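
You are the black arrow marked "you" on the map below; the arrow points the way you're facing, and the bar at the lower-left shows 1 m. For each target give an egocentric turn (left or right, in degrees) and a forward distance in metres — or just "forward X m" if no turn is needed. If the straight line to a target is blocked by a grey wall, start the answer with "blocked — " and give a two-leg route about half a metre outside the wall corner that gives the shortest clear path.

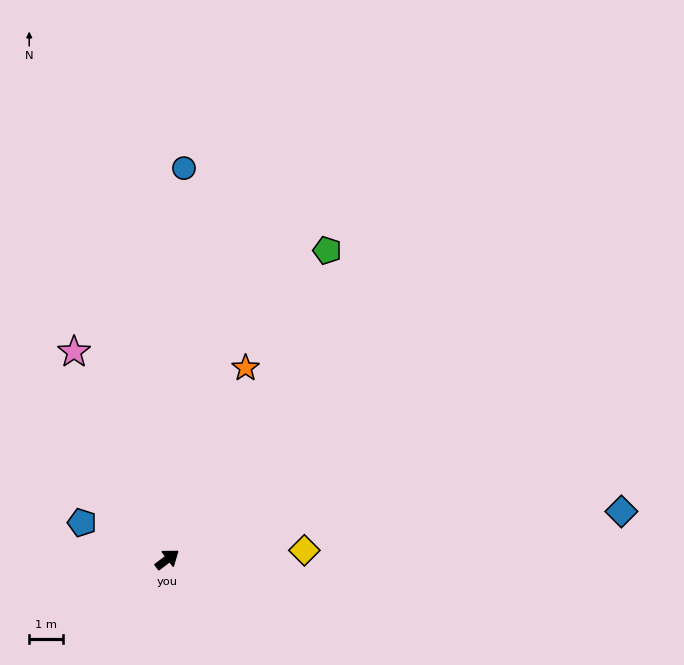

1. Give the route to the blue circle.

turn left 50°, forward 11.7 m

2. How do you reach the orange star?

turn left 31°, forward 6.2 m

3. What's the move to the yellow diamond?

turn right 33°, forward 4.1 m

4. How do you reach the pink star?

turn left 77°, forward 6.8 m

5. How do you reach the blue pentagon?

turn left 120°, forward 2.8 m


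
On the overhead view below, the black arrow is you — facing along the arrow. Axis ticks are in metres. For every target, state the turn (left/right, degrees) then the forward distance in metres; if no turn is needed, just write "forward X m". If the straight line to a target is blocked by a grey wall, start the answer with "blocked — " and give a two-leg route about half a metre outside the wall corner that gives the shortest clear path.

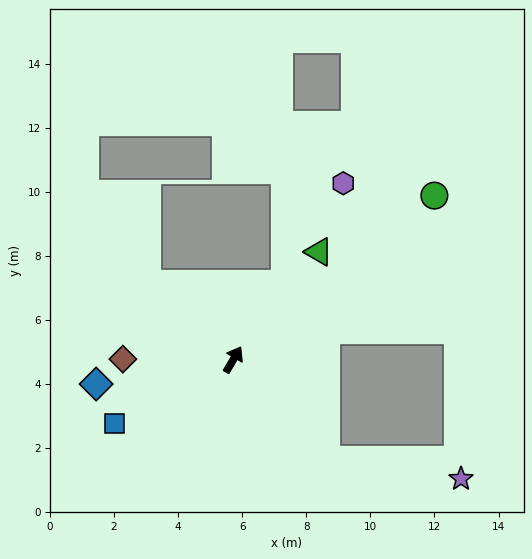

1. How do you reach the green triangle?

turn right 8°, forward 4.3 m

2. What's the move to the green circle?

turn right 20°, forward 8.1 m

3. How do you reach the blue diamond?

turn left 131°, forward 4.3 m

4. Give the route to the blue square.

turn left 149°, forward 4.2 m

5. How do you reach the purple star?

blocked — turn right 107°, forward 4.3 m, then turn left 39°, forward 4.2 m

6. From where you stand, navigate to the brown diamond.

turn left 120°, forward 3.4 m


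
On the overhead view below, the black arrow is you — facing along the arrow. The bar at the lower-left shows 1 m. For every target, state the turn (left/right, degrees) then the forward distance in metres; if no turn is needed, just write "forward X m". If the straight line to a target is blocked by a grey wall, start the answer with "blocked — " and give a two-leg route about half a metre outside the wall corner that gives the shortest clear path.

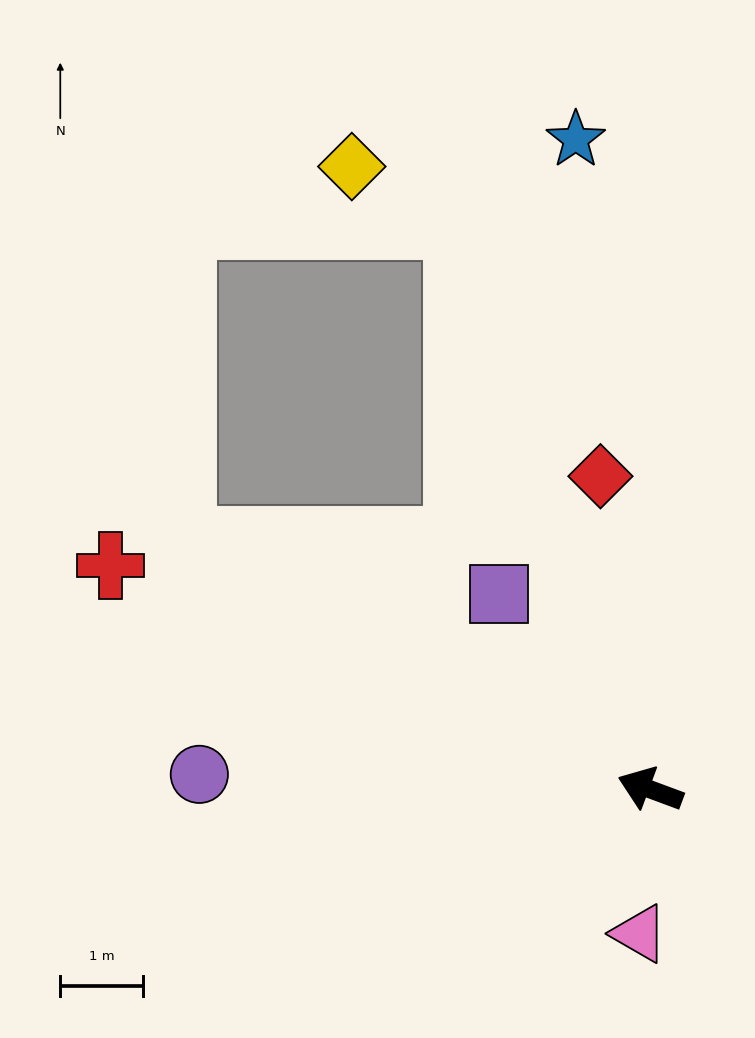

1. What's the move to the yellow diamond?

blocked — turn right 51°, forward 7.2 m, then turn left 43°, forward 1.5 m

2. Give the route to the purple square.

turn right 32°, forward 3.0 m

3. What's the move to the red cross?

turn right 2°, forward 7.1 m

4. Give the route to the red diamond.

turn right 61°, forward 3.8 m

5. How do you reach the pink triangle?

turn left 106°, forward 1.7 m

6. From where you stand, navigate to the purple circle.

turn left 18°, forward 5.4 m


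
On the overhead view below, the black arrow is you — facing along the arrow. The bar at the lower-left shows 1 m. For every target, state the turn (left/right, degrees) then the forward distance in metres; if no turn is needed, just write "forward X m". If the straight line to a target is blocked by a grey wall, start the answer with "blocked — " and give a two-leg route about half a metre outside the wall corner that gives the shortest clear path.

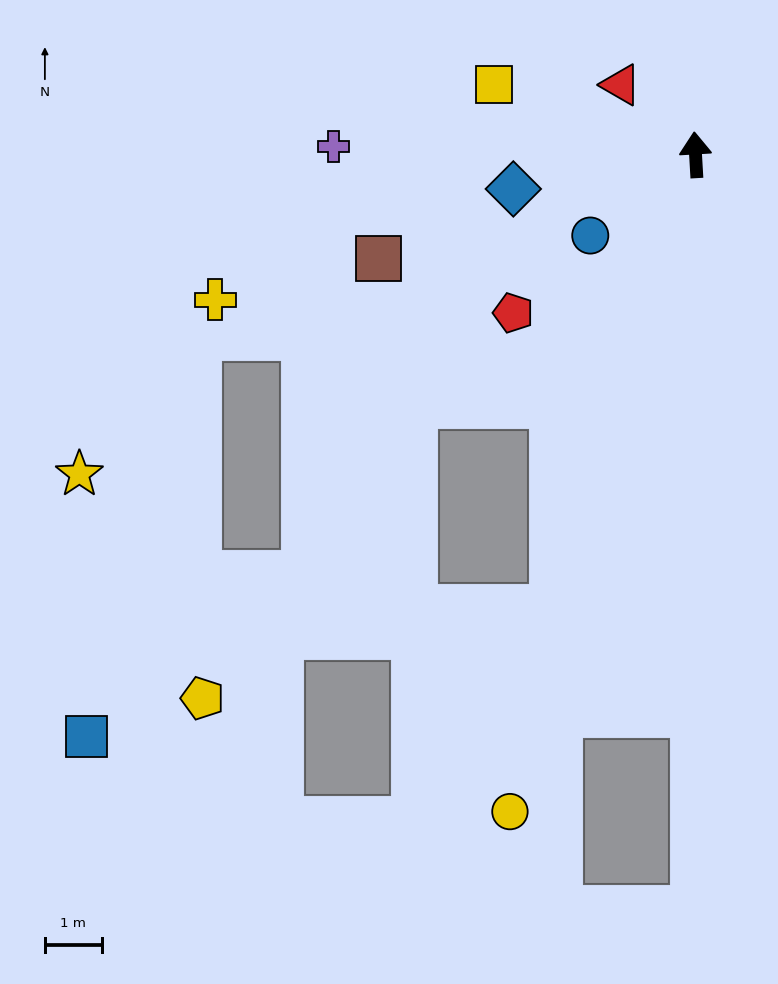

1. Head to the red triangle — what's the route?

turn left 44°, forward 1.8 m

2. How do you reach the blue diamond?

turn left 97°, forward 3.3 m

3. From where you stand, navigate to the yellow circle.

turn left 161°, forward 12.0 m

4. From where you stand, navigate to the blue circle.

turn left 124°, forward 2.3 m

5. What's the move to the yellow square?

turn left 68°, forward 3.8 m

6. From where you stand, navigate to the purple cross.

turn left 85°, forward 6.4 m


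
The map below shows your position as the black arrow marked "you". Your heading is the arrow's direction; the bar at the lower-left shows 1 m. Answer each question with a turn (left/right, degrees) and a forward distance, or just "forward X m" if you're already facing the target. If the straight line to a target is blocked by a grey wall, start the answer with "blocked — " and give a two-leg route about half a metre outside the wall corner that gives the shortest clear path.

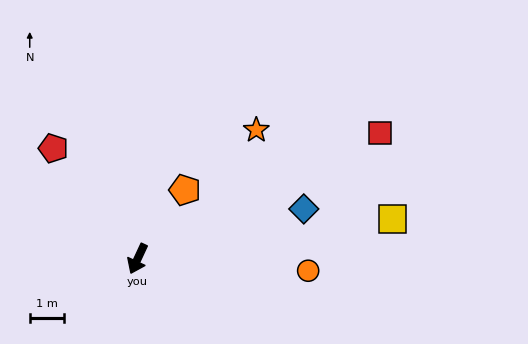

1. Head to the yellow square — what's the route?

turn left 124°, forward 7.5 m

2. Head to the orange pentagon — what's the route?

turn left 170°, forward 2.4 m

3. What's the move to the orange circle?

turn left 111°, forward 5.0 m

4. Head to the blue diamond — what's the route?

turn left 132°, forward 5.0 m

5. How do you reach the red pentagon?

turn right 118°, forward 4.0 m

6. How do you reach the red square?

turn left 142°, forward 7.9 m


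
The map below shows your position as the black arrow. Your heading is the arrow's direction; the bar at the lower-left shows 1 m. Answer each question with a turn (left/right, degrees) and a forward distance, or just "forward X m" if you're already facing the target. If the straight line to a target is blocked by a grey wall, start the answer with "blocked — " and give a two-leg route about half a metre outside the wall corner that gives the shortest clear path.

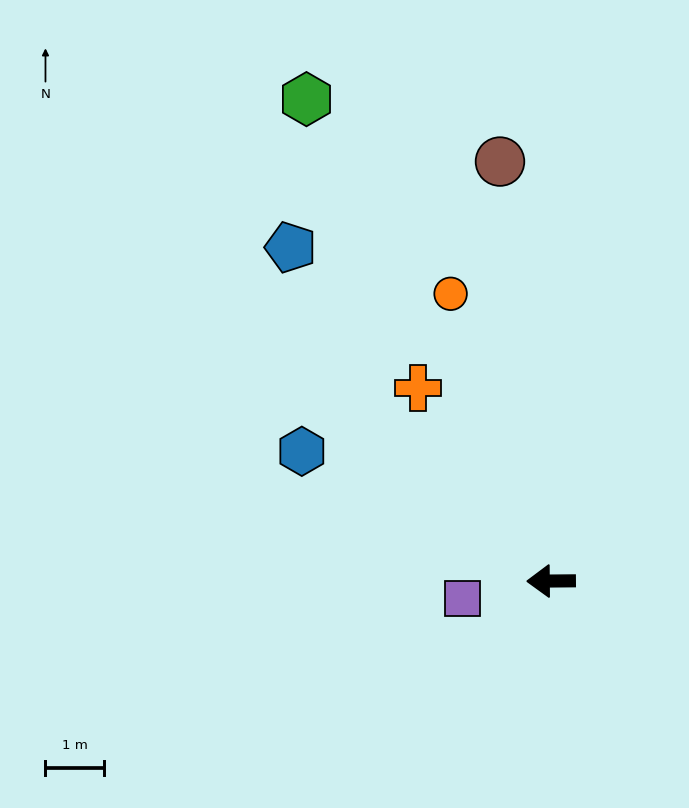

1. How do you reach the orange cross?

turn right 56°, forward 4.0 m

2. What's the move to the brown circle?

turn right 84°, forward 7.3 m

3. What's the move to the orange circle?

turn right 71°, forward 5.2 m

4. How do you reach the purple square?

turn left 11°, forward 1.6 m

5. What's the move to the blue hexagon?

turn right 28°, forward 4.8 m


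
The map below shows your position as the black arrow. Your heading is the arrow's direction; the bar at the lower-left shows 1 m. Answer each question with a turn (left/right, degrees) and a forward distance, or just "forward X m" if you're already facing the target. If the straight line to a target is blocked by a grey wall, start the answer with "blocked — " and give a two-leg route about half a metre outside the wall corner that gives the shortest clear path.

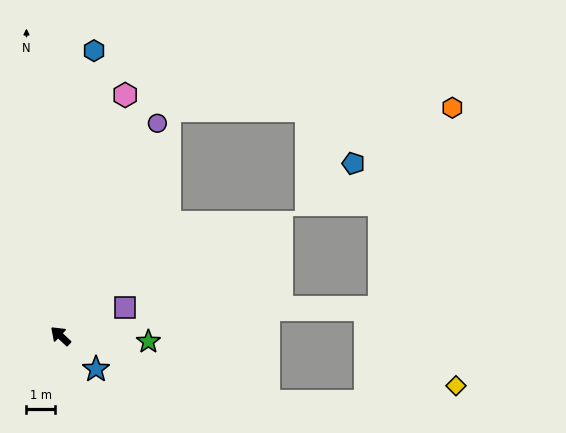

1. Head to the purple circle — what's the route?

turn right 71°, forward 8.1 m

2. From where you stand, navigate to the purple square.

turn right 113°, forward 2.5 m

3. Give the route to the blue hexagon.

turn right 54°, forward 10.0 m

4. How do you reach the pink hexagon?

turn right 62°, forward 8.7 m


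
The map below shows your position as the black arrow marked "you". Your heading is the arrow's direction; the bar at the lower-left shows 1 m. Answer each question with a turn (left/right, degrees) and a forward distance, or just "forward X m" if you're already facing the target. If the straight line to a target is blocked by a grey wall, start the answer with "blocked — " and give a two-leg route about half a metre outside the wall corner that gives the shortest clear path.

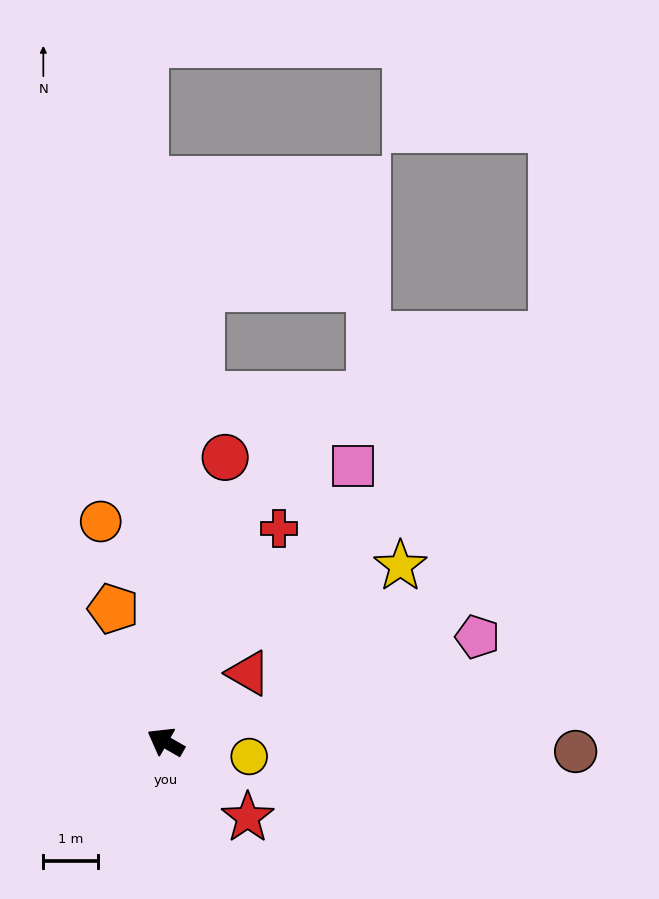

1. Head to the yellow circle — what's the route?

turn right 160°, forward 1.6 m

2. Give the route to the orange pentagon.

turn right 39°, forward 2.6 m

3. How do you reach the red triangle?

turn right 110°, forward 2.0 m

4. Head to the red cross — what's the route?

turn right 88°, forward 4.4 m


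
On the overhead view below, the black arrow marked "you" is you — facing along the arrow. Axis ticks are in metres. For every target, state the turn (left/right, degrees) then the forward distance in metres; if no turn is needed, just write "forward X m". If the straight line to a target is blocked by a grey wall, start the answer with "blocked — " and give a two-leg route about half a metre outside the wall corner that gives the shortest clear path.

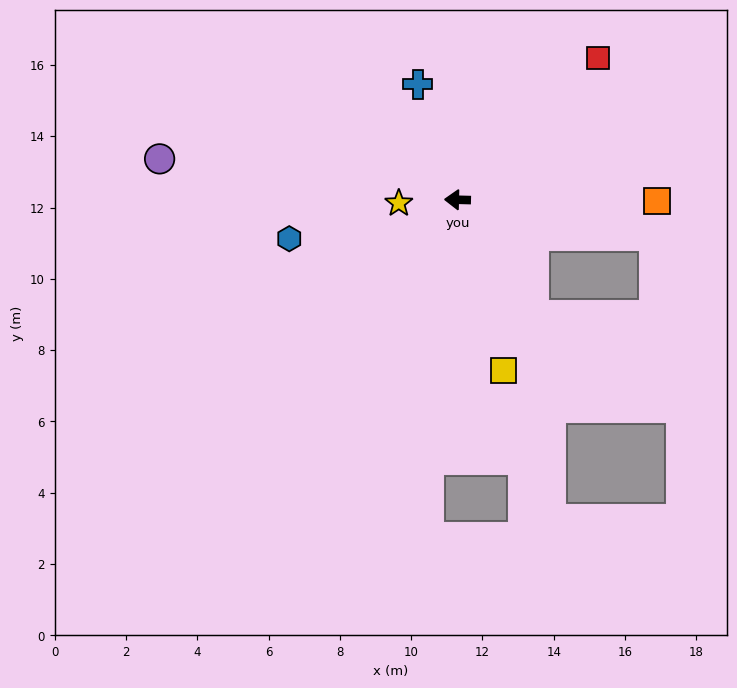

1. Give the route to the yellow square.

turn left 107°, forward 4.9 m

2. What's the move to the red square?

turn right 133°, forward 5.6 m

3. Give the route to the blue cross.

turn right 70°, forward 3.4 m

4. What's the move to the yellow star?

turn left 5°, forward 1.6 m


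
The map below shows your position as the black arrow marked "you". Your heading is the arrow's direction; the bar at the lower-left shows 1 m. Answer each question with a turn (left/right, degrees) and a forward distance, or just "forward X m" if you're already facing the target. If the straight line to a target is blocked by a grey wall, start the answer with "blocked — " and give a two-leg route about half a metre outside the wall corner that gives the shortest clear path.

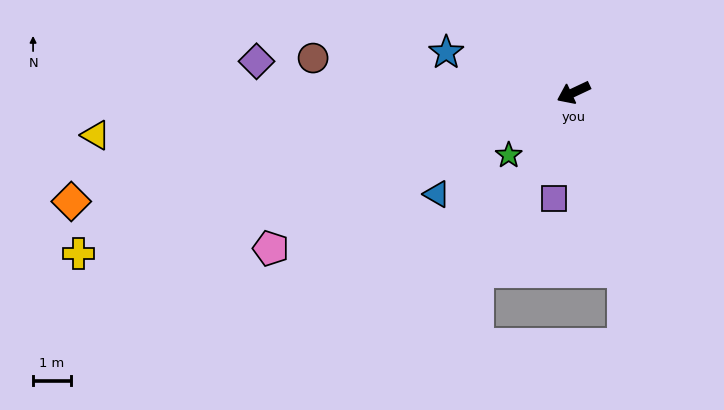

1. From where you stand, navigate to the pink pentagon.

turn left 2°, forward 9.0 m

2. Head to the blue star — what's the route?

turn right 43°, forward 3.5 m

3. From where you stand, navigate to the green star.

turn left 19°, forward 2.4 m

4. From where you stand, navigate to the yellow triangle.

turn right 20°, forward 12.7 m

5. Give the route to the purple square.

turn left 54°, forward 2.9 m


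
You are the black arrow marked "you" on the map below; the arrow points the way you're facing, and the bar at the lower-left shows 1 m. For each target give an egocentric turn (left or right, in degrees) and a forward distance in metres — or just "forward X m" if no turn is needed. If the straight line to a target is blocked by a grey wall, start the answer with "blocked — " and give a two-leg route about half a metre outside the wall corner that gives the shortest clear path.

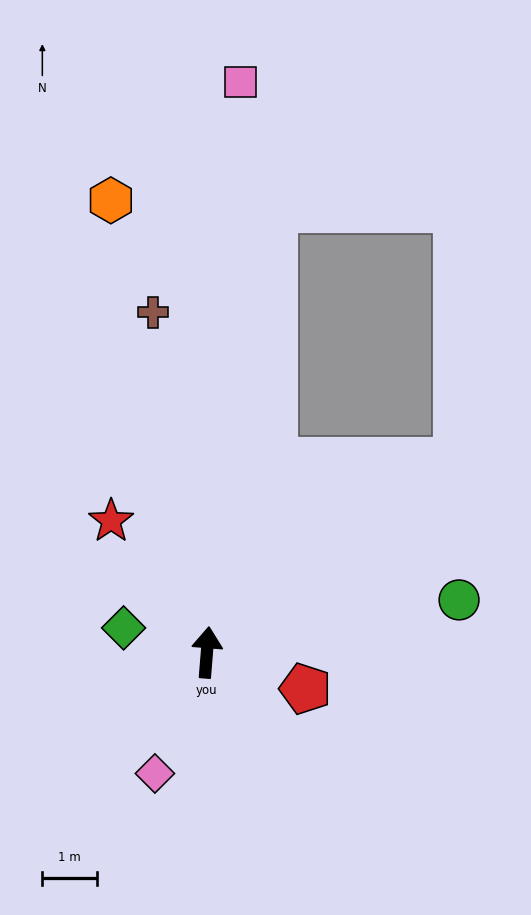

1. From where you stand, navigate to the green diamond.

turn left 78°, forward 1.6 m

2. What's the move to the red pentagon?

turn right 106°, forward 1.9 m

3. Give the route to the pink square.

forward 10.4 m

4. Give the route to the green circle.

turn right 74°, forward 4.7 m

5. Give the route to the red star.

turn left 41°, forward 3.0 m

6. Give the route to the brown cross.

turn left 14°, forward 6.3 m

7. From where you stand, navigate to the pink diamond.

turn left 161°, forward 2.4 m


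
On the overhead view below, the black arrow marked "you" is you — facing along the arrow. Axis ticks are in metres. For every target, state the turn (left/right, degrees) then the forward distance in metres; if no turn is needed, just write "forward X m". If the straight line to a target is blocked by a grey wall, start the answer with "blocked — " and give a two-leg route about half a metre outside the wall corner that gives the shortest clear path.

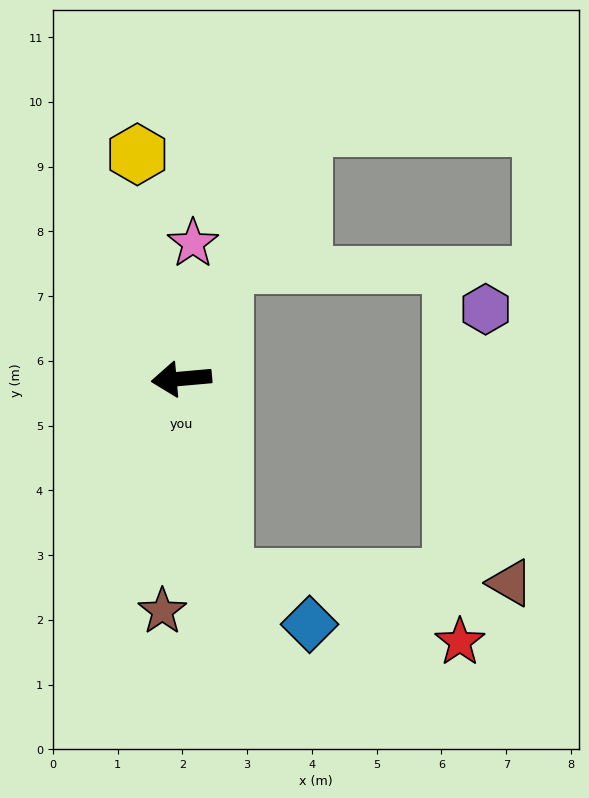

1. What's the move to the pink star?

turn right 100°, forward 2.1 m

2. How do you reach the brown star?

turn left 80°, forward 3.6 m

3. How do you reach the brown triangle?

blocked — turn left 98°, forward 3.1 m, then turn left 75°, forward 4.4 m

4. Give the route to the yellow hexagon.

turn right 84°, forward 3.5 m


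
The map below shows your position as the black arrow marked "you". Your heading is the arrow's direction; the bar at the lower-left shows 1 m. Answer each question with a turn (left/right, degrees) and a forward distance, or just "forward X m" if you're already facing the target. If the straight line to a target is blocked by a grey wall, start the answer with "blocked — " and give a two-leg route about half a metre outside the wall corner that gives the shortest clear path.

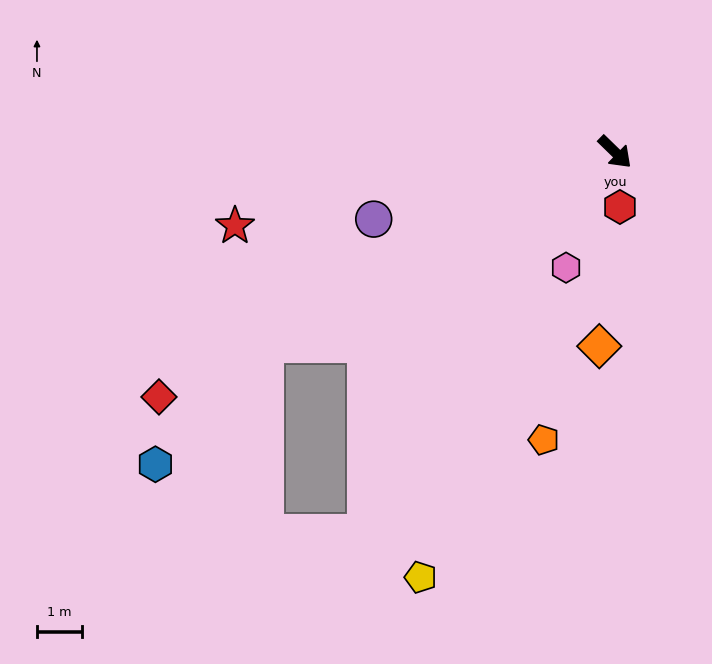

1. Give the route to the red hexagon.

turn right 41°, forward 1.2 m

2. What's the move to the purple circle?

turn right 120°, forward 5.6 m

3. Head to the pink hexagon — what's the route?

turn right 69°, forward 2.8 m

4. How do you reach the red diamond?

turn right 108°, forward 11.6 m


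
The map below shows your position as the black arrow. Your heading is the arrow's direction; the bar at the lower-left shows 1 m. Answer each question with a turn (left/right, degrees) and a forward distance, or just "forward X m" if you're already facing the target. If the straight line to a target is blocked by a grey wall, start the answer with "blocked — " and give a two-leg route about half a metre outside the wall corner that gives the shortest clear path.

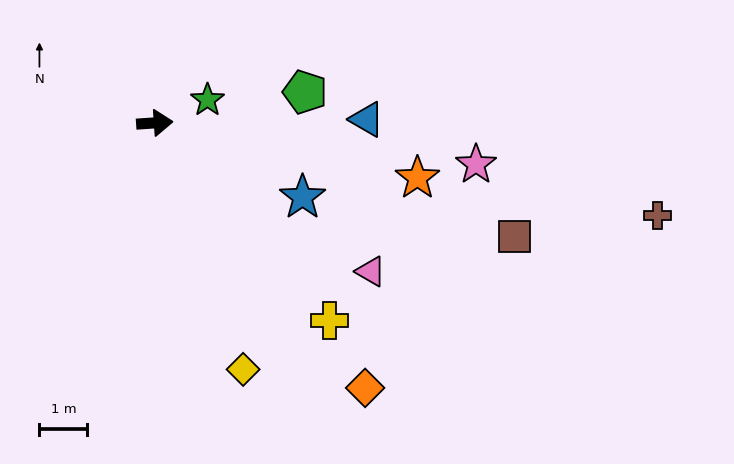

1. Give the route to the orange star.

turn right 16°, forward 5.6 m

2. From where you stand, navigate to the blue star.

turn right 31°, forward 3.4 m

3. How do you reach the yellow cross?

turn right 52°, forward 5.5 m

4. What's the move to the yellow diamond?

turn right 74°, forward 5.4 m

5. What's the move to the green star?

turn left 20°, forward 1.2 m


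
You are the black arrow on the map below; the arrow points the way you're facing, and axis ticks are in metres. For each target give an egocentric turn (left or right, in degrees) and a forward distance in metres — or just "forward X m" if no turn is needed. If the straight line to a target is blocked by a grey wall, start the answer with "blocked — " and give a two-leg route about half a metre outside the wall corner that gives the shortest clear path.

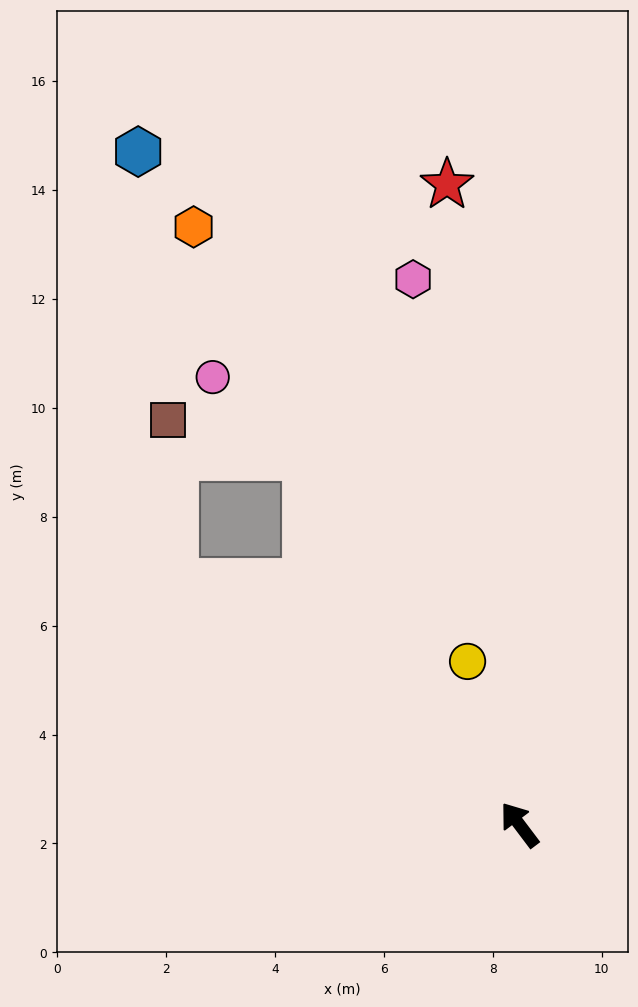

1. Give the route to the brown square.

blocked — turn right 7°, forward 7.8 m, then turn left 45°, forward 2.6 m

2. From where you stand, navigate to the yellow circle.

turn right 19°, forward 3.1 m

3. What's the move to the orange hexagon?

turn right 8°, forward 12.5 m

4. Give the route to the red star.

turn right 31°, forward 11.8 m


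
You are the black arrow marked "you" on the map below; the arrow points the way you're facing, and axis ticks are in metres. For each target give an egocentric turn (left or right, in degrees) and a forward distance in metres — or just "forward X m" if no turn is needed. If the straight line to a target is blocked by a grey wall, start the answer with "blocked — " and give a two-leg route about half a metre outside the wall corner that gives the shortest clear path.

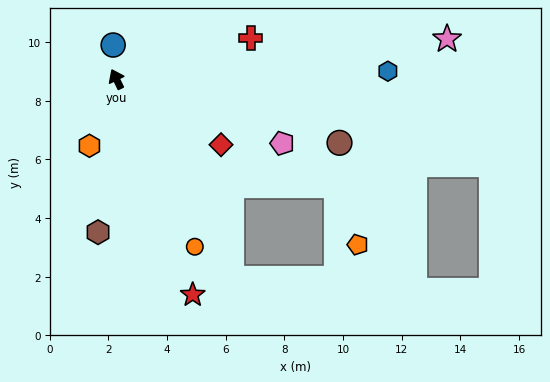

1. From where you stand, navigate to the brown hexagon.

turn left 147°, forward 5.3 m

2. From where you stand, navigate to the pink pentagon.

turn right 137°, forward 6.1 m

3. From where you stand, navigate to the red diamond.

turn right 148°, forward 4.2 m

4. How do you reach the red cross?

turn right 99°, forward 4.8 m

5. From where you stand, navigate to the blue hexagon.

turn right 114°, forward 9.3 m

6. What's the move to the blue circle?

turn right 20°, forward 1.2 m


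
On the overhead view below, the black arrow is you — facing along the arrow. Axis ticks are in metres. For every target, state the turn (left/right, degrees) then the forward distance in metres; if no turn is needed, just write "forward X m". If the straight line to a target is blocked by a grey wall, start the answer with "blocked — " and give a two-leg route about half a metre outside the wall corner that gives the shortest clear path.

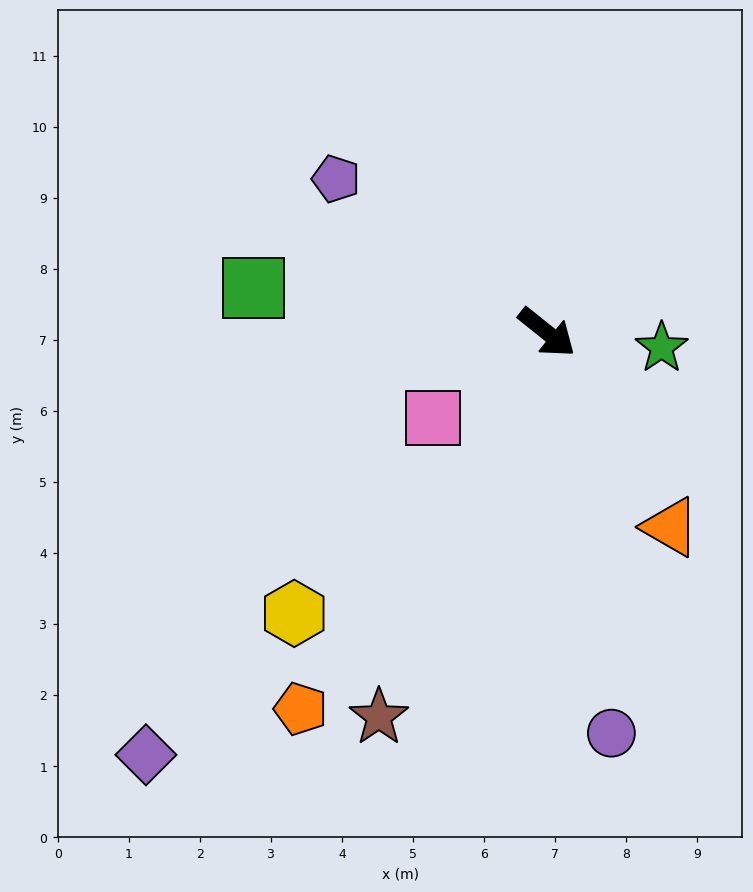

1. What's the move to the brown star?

turn right 75°, forward 5.9 m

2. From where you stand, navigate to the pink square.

turn right 104°, forward 2.0 m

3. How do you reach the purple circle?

turn right 42°, forward 5.7 m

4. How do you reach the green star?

turn left 31°, forward 1.6 m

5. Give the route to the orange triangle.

turn right 19°, forward 3.2 m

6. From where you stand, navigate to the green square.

turn right 150°, forward 4.2 m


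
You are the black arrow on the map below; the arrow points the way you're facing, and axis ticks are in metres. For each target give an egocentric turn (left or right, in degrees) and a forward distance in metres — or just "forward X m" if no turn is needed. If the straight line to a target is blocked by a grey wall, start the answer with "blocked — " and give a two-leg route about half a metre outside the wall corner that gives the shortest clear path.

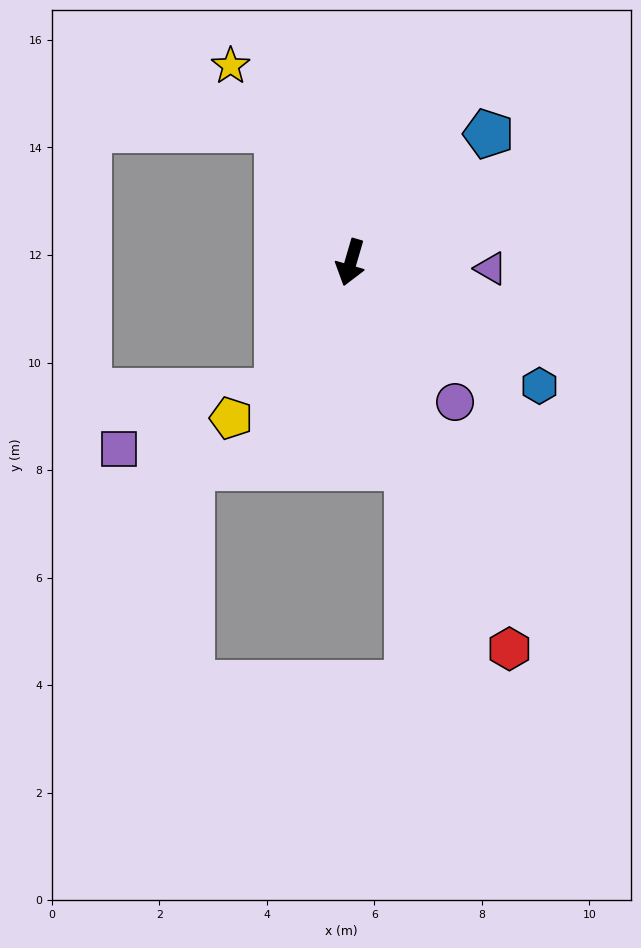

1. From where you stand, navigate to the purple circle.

turn left 53°, forward 3.2 m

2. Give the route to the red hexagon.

turn left 39°, forward 7.8 m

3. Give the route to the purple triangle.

turn left 104°, forward 2.6 m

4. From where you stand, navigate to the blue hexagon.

turn left 73°, forward 4.2 m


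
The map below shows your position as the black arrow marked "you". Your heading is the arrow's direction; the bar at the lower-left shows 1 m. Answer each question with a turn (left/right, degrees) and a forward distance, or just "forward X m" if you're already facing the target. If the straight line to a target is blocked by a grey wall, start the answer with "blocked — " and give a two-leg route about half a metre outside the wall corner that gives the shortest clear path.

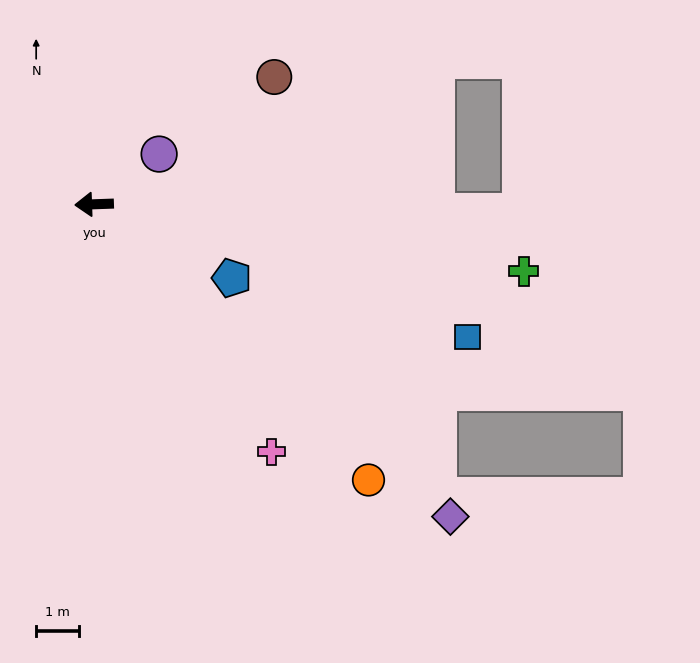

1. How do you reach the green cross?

turn left 169°, forward 10.1 m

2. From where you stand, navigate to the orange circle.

turn left 133°, forward 9.0 m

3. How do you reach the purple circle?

turn right 144°, forward 1.9 m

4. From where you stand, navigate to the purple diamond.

turn left 137°, forward 11.0 m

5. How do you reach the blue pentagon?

turn left 150°, forward 3.6 m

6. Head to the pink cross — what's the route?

turn left 124°, forward 7.1 m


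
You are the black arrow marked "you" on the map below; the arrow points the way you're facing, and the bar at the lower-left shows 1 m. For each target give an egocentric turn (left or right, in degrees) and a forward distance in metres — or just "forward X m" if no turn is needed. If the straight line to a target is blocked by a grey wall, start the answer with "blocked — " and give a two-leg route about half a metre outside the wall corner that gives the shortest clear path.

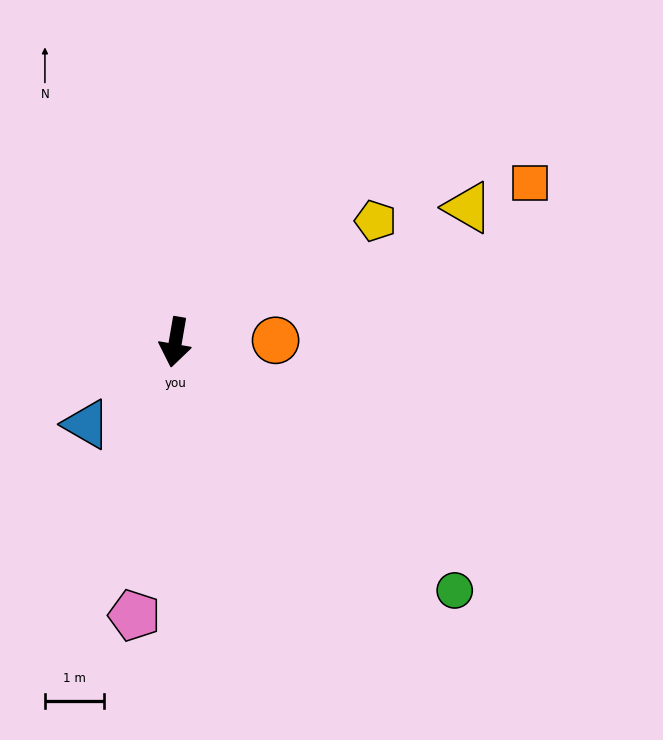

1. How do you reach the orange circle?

turn left 101°, forward 1.7 m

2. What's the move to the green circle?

turn left 58°, forward 6.3 m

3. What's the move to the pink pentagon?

forward 4.7 m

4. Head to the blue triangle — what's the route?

turn right 37°, forward 2.0 m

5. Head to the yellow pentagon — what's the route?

turn left 131°, forward 4.0 m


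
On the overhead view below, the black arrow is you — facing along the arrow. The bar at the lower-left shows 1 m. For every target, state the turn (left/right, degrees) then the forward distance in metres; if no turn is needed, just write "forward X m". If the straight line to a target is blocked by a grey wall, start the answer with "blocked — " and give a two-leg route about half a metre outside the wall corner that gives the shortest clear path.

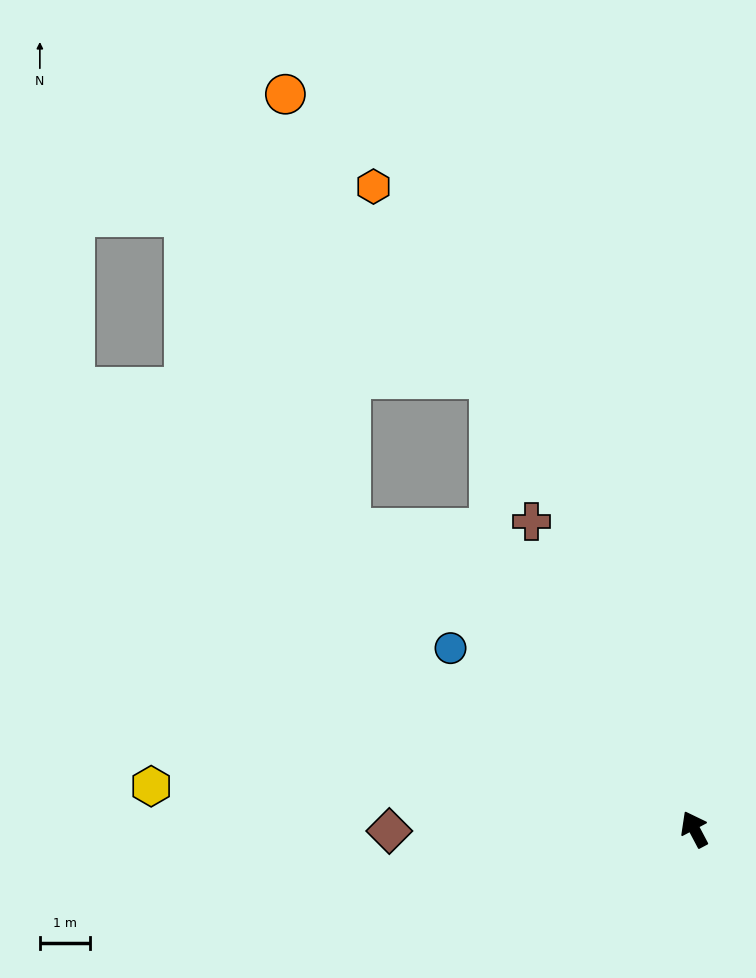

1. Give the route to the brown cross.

forward 7.0 m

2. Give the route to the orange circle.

blocked — turn left 21°, forward 9.2 m, then turn right 40°, forward 8.9 m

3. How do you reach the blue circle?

turn left 26°, forward 6.1 m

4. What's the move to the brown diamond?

turn left 63°, forward 6.1 m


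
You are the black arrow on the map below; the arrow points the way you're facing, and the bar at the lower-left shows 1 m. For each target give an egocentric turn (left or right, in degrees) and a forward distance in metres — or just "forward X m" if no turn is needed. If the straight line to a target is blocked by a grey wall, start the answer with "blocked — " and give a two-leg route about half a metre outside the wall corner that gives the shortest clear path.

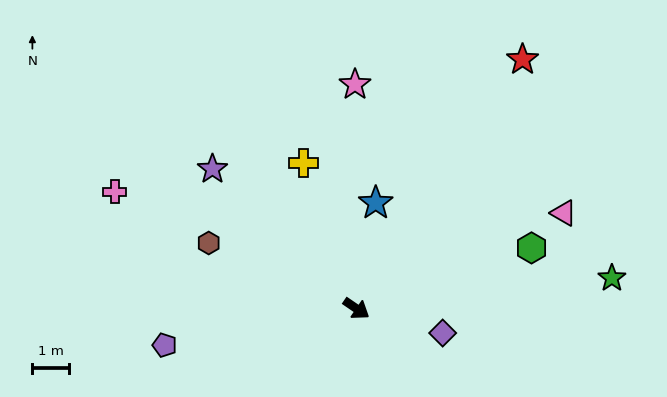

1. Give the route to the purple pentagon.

turn right 135°, forward 5.4 m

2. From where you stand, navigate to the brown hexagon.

turn right 170°, forward 4.5 m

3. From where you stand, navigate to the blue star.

turn left 114°, forward 3.0 m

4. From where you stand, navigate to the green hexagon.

turn left 53°, forward 5.1 m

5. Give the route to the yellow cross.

turn left 144°, forward 4.3 m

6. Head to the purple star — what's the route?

turn left 170°, forward 5.5 m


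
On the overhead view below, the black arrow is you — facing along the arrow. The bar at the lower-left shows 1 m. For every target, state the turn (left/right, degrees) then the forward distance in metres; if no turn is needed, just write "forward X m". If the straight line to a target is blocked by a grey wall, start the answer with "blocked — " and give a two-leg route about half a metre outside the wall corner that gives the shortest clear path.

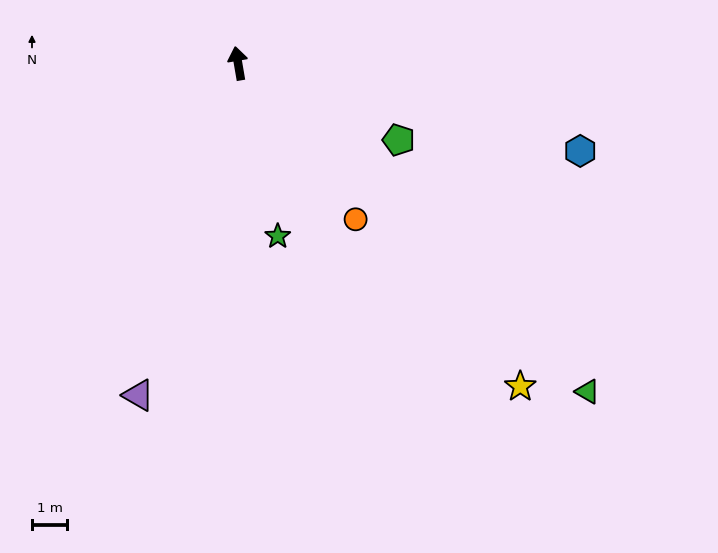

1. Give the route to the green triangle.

turn right 143°, forward 13.6 m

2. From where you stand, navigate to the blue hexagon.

turn right 114°, forward 10.0 m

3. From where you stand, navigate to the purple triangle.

turn left 154°, forward 9.8 m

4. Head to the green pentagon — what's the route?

turn right 125°, forward 5.0 m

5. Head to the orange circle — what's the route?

turn right 153°, forward 5.5 m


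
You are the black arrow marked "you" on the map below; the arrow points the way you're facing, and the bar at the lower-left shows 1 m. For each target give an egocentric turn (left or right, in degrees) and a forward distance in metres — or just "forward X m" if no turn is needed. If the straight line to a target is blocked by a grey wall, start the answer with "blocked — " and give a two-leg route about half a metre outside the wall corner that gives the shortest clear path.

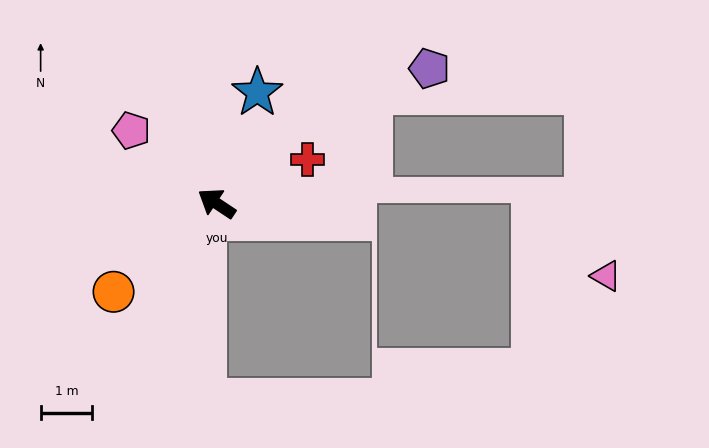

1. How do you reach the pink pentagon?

turn right 7°, forward 2.2 m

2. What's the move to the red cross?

turn right 121°, forward 2.0 m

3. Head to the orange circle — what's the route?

turn left 74°, forward 2.6 m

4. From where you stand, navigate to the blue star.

turn right 77°, forward 2.3 m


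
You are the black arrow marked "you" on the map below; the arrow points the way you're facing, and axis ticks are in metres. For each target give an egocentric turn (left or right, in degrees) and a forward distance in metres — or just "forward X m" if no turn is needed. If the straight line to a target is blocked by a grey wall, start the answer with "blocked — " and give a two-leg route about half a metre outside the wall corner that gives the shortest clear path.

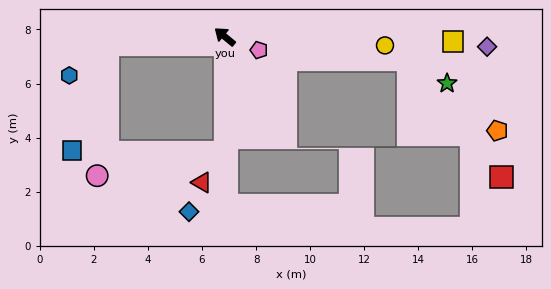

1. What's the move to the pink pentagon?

turn right 162°, forward 1.4 m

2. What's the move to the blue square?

blocked — turn left 44°, forward 4.3 m, then turn left 67°, forward 4.1 m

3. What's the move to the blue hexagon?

blocked — turn left 44°, forward 4.3 m, then turn left 34°, forward 1.8 m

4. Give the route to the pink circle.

blocked — turn left 130°, forward 4.3 m, then turn right 80°, forward 4.8 m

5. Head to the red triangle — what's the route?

blocked — turn left 130°, forward 4.3 m, then turn right 37°, forward 1.4 m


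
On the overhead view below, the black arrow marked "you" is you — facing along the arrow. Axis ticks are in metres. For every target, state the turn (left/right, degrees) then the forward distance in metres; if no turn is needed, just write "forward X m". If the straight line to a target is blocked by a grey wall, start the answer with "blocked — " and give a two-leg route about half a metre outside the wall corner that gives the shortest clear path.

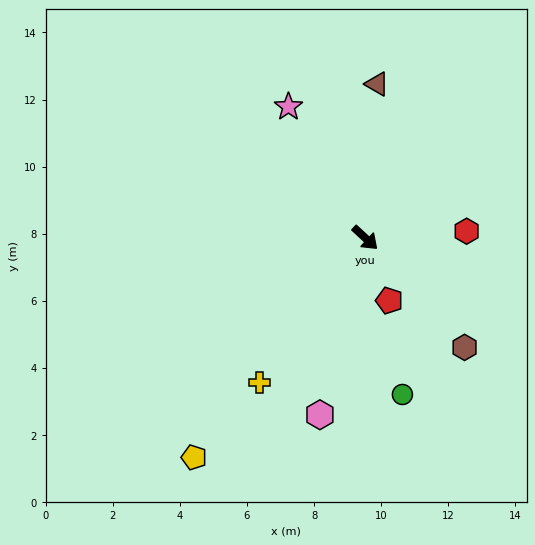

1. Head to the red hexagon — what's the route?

turn left 46°, forward 3.0 m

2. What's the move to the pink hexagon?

turn right 62°, forward 5.4 m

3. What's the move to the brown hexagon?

turn right 5°, forward 4.4 m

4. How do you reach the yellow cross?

turn right 84°, forward 5.3 m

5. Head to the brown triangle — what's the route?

turn left 128°, forward 4.6 m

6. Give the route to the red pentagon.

turn right 26°, forward 2.0 m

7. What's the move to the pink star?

turn left 163°, forward 4.5 m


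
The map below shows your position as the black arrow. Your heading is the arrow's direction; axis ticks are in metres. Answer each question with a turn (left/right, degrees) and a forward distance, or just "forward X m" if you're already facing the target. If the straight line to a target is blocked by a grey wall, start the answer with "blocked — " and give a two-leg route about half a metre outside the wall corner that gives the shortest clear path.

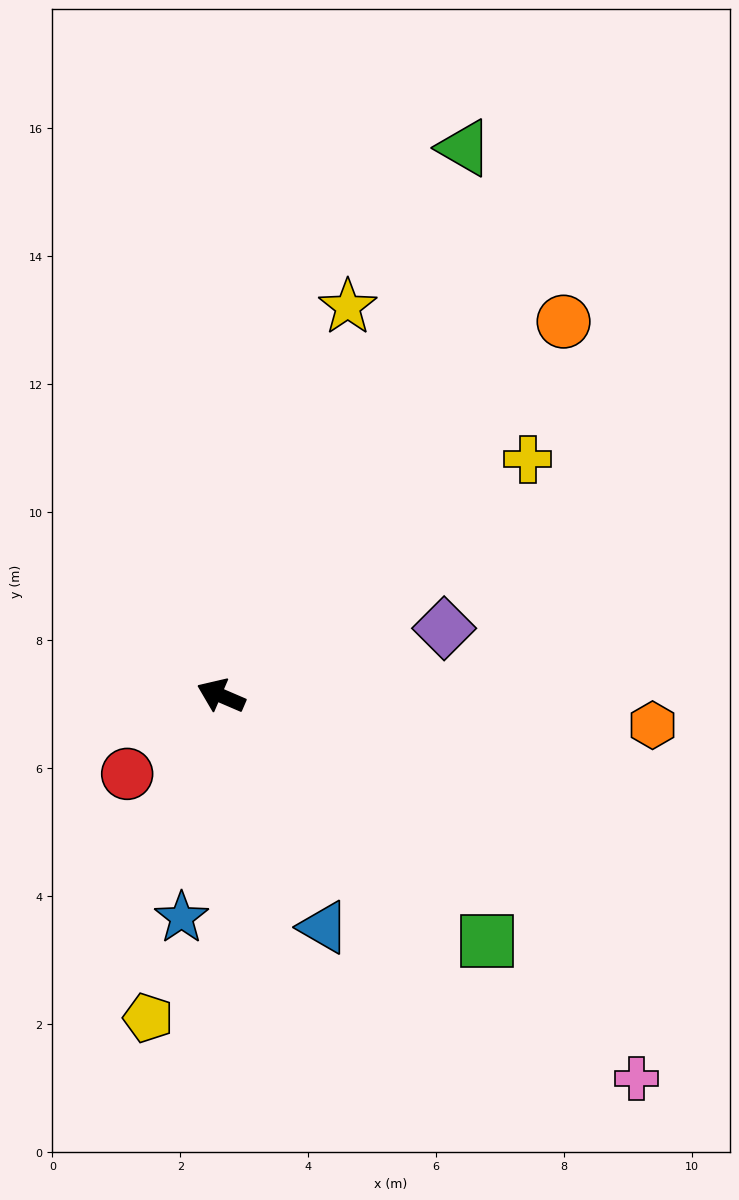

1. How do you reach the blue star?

turn left 103°, forward 3.5 m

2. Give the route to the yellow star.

turn right 85°, forward 6.4 m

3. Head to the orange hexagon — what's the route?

turn right 161°, forward 6.8 m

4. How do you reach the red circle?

turn left 63°, forward 1.9 m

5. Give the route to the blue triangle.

turn left 137°, forward 4.0 m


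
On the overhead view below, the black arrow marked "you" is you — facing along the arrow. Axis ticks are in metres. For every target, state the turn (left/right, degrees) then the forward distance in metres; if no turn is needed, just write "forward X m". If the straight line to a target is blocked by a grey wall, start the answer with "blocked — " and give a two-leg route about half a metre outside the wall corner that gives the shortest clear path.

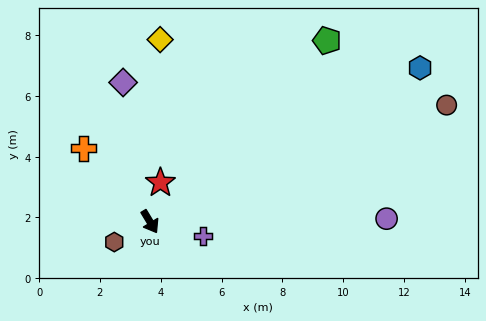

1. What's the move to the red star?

turn left 134°, forward 1.3 m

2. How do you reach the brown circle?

turn left 80°, forward 10.5 m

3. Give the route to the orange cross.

turn right 169°, forward 3.3 m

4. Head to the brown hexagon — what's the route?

turn right 91°, forward 1.4 m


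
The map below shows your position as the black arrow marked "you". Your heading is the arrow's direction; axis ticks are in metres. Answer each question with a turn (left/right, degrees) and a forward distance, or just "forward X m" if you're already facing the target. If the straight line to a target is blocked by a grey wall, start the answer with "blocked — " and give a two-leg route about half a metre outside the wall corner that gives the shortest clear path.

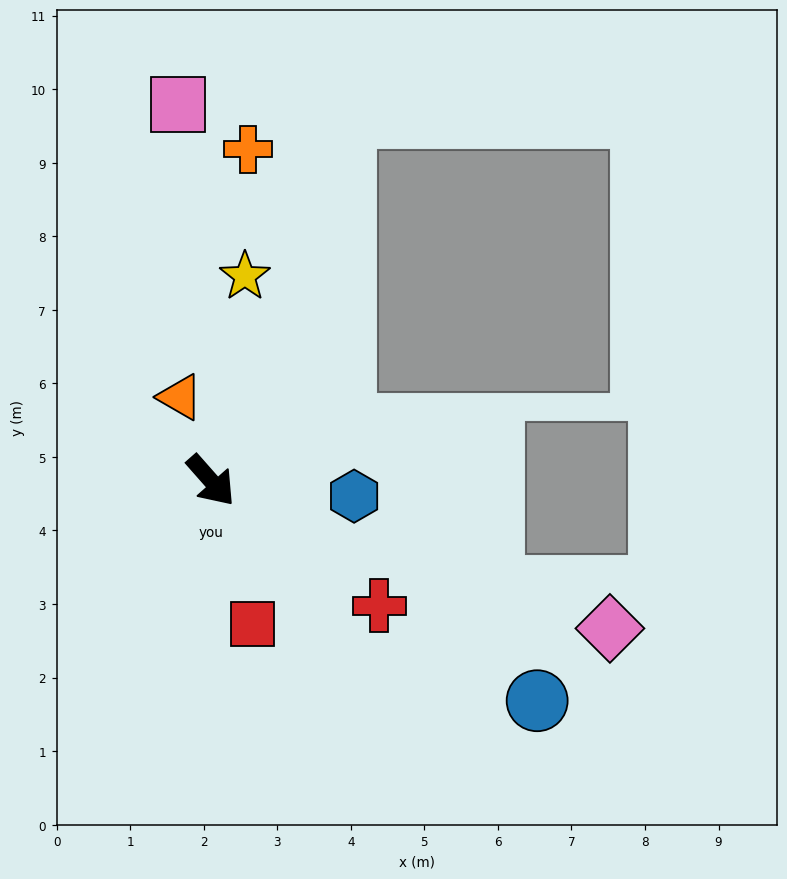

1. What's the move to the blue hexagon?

turn left 42°, forward 2.0 m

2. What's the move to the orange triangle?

turn left 159°, forward 1.2 m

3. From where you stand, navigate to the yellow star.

turn left 129°, forward 2.8 m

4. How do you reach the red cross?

turn left 12°, forward 2.9 m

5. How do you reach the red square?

turn right 25°, forward 2.0 m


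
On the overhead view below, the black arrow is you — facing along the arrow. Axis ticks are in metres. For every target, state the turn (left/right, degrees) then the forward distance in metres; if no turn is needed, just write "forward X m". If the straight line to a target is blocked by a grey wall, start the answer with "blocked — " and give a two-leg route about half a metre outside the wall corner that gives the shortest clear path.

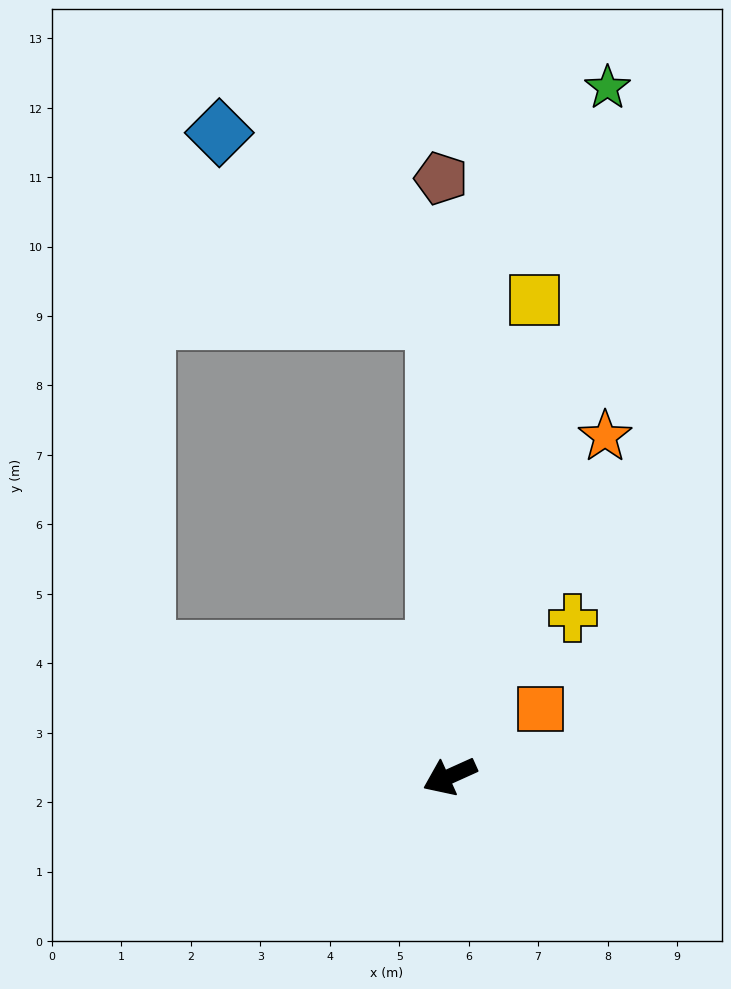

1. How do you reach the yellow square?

turn right 124°, forward 7.0 m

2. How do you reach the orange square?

turn right 168°, forward 1.6 m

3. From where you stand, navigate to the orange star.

turn right 139°, forward 5.4 m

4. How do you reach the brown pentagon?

turn right 113°, forward 8.6 m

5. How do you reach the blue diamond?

blocked — turn right 113°, forward 6.6 m, then turn left 48°, forward 4.1 m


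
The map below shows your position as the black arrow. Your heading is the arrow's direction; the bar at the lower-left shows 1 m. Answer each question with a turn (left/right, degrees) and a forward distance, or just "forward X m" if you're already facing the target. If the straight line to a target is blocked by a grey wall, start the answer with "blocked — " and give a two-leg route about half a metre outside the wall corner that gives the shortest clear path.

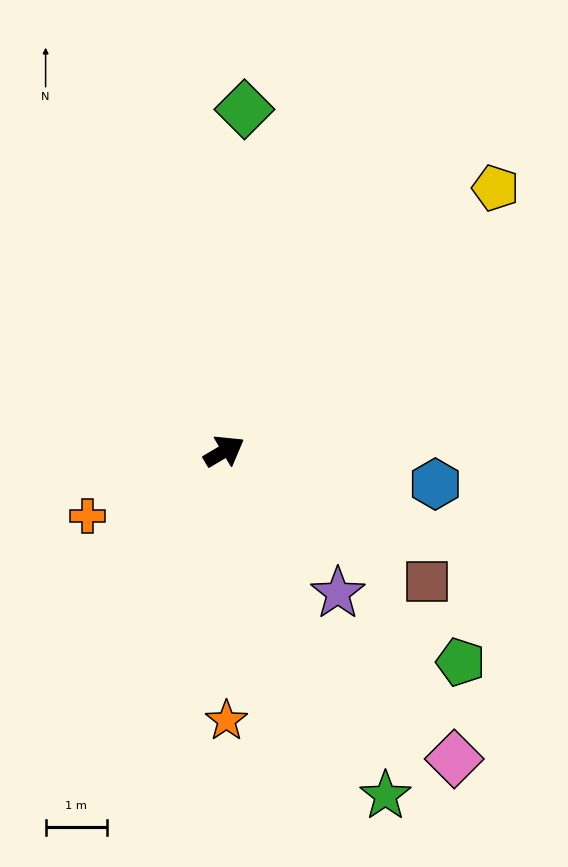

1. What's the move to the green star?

turn right 96°, forward 6.2 m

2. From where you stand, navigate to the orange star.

turn right 120°, forward 4.4 m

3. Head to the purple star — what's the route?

turn right 82°, forward 3.0 m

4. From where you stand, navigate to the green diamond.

turn left 56°, forward 5.6 m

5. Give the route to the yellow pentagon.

turn left 13°, forward 6.2 m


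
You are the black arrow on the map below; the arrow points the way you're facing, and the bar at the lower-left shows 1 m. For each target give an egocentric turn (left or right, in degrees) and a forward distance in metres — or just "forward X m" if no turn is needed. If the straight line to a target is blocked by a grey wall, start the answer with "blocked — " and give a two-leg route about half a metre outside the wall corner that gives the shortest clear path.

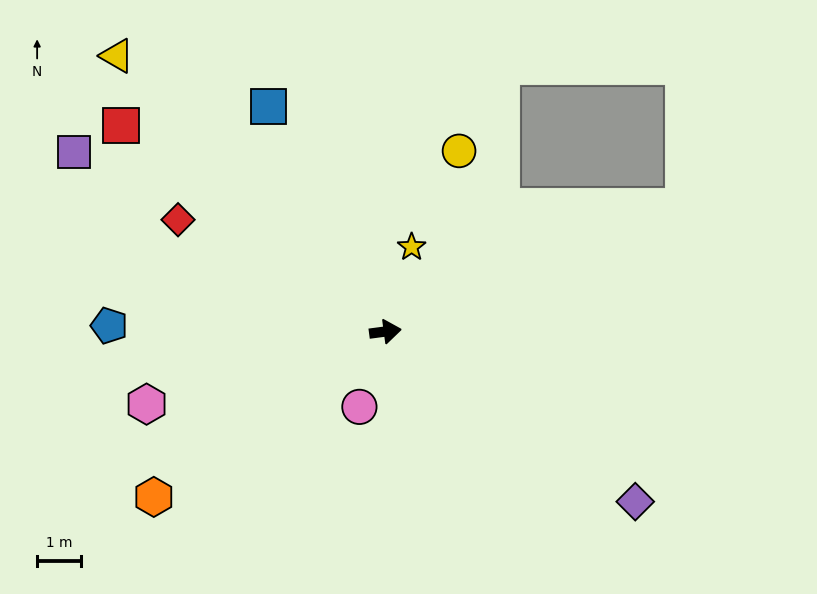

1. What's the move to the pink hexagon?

turn right 171°, forward 5.7 m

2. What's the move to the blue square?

turn left 110°, forward 5.8 m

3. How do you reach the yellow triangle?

turn left 127°, forward 8.8 m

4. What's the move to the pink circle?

turn right 117°, forward 1.8 m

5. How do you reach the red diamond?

turn left 144°, forward 5.4 m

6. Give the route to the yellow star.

turn left 65°, forward 2.0 m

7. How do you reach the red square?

turn left 135°, forward 7.7 m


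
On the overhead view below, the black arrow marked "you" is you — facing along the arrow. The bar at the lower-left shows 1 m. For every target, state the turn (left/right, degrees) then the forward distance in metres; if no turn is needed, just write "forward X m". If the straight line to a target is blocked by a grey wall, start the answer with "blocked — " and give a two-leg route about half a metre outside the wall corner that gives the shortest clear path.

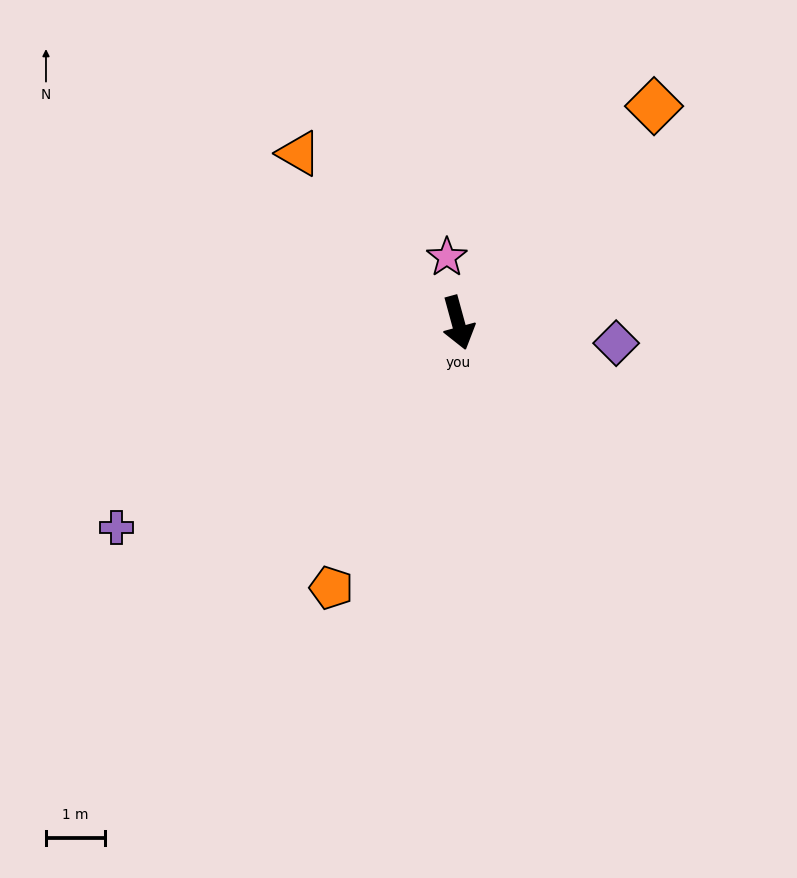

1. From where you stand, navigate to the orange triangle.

turn right 152°, forward 4.0 m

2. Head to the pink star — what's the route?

turn left 174°, forward 1.1 m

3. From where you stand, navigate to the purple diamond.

turn left 67°, forward 2.7 m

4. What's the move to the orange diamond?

turn left 123°, forward 5.0 m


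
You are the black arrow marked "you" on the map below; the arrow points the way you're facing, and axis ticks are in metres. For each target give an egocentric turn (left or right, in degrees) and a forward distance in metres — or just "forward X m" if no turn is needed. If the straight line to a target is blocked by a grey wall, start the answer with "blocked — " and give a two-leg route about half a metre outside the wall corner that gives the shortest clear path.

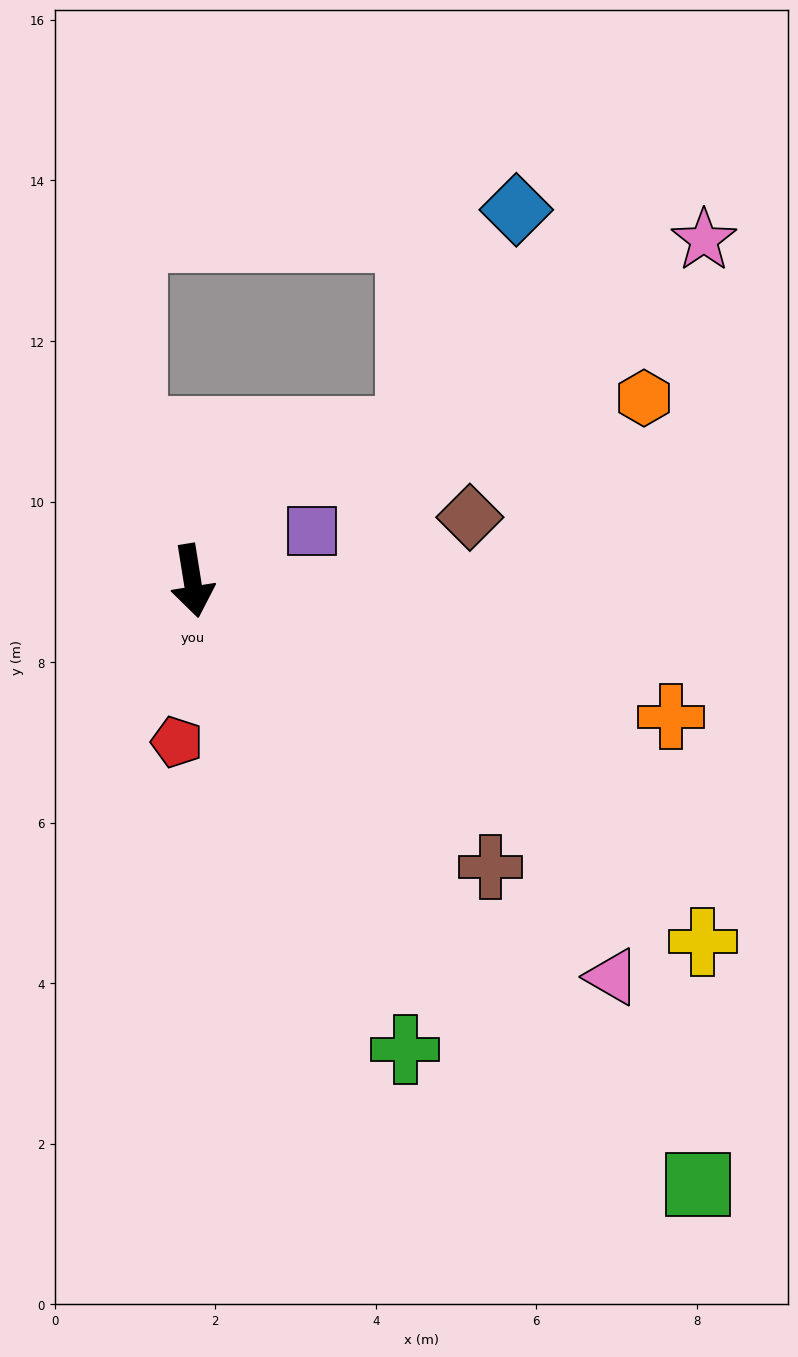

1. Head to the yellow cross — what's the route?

turn left 46°, forward 7.8 m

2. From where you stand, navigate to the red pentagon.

turn right 15°, forward 2.0 m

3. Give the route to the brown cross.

turn left 37°, forward 5.1 m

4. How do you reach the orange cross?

turn left 65°, forward 6.2 m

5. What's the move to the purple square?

turn left 104°, forward 1.6 m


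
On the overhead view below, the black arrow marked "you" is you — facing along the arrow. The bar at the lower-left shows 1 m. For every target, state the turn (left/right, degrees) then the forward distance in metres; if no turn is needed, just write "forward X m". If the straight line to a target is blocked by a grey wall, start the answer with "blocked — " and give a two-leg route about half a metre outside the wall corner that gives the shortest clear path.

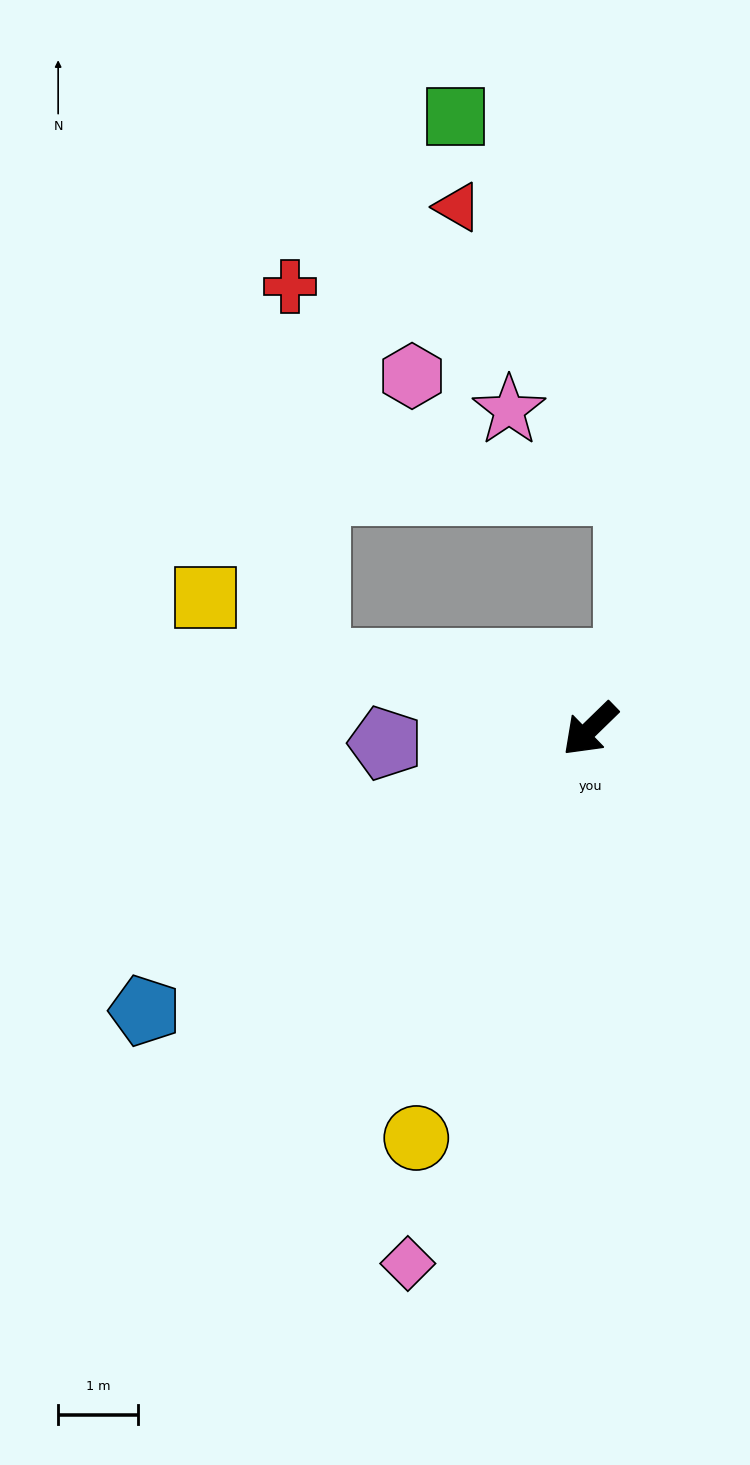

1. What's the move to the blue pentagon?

turn right 12°, forward 6.6 m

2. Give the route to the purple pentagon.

turn right 40°, forward 2.6 m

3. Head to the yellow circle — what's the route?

turn left 23°, forward 5.6 m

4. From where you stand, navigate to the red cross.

blocked — turn right 58°, forward 3.5 m, then turn right 72°, forward 4.7 m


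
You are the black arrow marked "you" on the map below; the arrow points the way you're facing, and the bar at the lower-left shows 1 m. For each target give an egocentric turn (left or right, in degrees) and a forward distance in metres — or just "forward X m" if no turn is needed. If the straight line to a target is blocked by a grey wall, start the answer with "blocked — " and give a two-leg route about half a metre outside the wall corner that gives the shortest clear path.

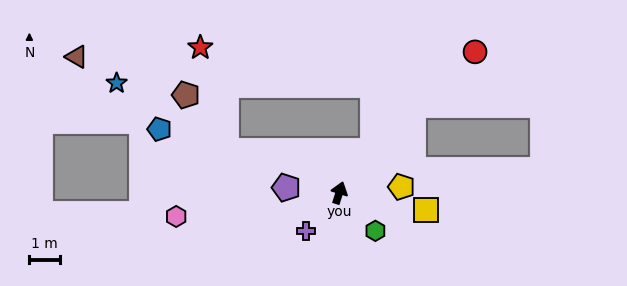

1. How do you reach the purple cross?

turn left 156°, forward 1.7 m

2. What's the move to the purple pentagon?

turn left 102°, forward 1.7 m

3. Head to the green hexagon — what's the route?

turn right 119°, forward 1.7 m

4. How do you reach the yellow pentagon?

turn right 67°, forward 2.0 m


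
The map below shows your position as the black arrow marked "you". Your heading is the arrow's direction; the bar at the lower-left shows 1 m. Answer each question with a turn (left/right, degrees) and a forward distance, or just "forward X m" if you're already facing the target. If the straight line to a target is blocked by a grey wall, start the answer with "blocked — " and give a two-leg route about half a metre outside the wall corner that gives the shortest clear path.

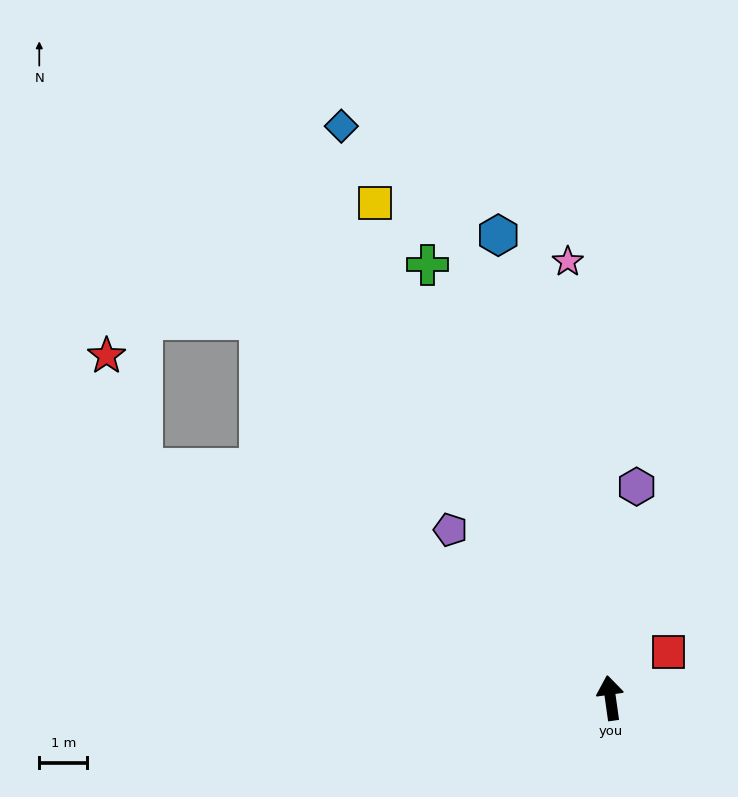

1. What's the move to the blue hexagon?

turn left 6°, forward 9.9 m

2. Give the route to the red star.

blocked — turn left 56°, forward 10.9 m, then turn right 46°, forward 2.5 m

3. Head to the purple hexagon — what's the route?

turn right 15°, forward 4.4 m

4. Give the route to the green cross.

turn left 15°, forward 9.8 m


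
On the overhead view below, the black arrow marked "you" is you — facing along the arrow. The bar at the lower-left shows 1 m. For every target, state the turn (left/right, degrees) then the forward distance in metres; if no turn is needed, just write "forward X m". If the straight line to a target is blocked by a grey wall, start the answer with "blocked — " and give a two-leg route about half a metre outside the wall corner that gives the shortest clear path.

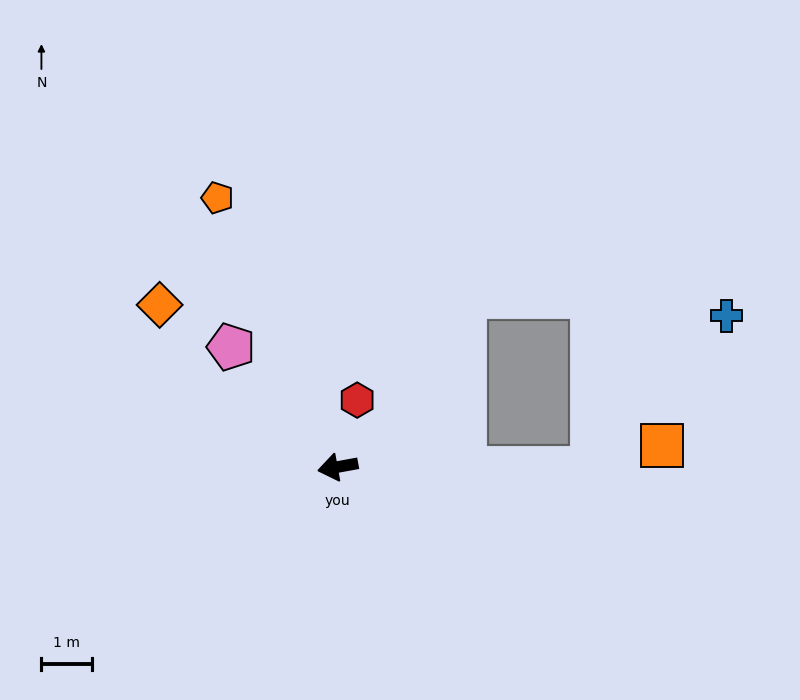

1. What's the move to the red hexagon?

turn right 116°, forward 1.4 m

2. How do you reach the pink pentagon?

turn right 59°, forward 3.2 m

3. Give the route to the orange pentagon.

turn right 76°, forward 5.9 m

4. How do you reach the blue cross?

blocked — turn left 169°, forward 5.0 m, then turn left 49°, forward 4.0 m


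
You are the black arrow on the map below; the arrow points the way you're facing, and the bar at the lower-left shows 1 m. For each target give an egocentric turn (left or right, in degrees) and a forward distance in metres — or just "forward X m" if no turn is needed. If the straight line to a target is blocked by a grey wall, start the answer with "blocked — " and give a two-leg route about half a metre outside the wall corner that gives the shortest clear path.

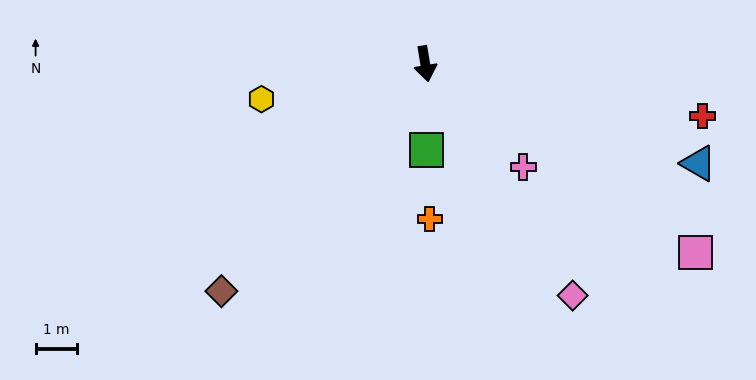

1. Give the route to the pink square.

turn left 46°, forward 8.0 m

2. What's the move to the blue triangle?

turn left 61°, forward 7.1 m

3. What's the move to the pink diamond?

turn left 23°, forward 6.7 m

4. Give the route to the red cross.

turn left 70°, forward 6.8 m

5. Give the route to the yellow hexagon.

turn right 87°, forward 4.1 m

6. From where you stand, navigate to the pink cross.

turn left 34°, forward 3.4 m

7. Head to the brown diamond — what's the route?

turn right 51°, forward 7.4 m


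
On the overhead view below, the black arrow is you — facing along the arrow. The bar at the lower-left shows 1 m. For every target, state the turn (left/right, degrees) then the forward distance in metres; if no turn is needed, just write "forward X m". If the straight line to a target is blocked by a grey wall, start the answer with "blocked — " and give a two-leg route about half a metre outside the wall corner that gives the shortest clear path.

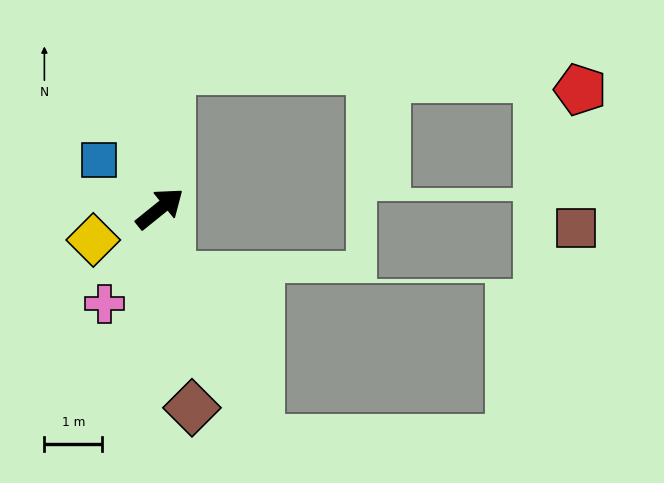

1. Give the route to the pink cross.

turn right 159°, forward 1.9 m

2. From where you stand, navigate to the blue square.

turn left 103°, forward 1.3 m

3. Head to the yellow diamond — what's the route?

turn left 166°, forward 1.3 m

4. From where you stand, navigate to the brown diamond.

turn right 120°, forward 3.5 m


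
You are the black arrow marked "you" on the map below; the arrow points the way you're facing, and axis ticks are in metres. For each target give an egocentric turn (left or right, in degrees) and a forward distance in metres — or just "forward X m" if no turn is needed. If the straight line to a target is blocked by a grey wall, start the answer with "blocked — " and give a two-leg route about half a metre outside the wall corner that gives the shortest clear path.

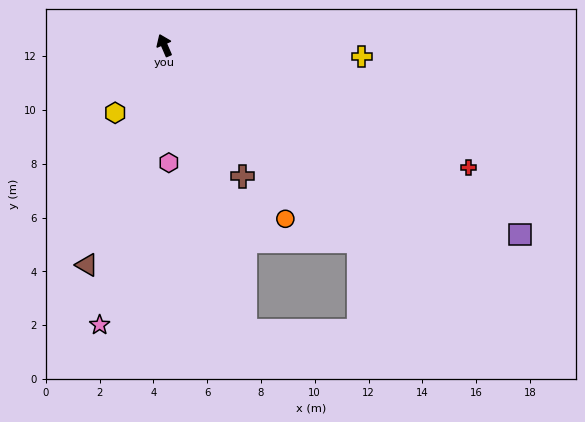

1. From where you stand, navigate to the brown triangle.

turn left 137°, forward 8.7 m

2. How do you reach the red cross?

turn right 135°, forward 12.2 m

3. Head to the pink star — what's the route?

turn left 144°, forward 10.7 m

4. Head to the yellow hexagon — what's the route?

turn left 121°, forward 3.1 m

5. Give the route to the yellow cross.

turn right 117°, forward 7.3 m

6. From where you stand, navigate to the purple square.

turn right 141°, forward 15.0 m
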